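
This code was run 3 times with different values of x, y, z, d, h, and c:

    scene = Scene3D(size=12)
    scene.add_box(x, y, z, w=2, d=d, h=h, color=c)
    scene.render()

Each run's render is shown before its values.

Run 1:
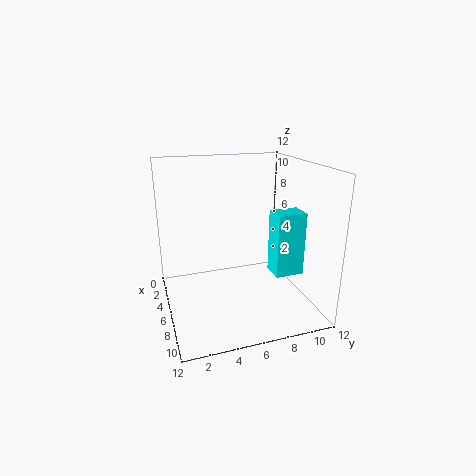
x = 5.5
y = 9
z = 2.5
d = 2.5
h = 5.5
c = 'cyan'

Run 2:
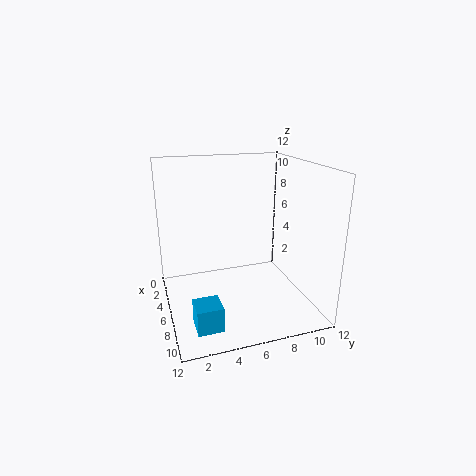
x = 8.5
y = 1.5
z = 0.5
d = 2
h = 2
c = 'deepskyblue'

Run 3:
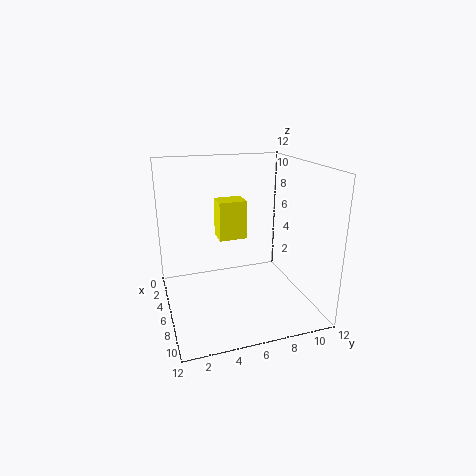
x = 2
y = 5
z = 5
d = 2.5
h = 3.5
c = 'yellow'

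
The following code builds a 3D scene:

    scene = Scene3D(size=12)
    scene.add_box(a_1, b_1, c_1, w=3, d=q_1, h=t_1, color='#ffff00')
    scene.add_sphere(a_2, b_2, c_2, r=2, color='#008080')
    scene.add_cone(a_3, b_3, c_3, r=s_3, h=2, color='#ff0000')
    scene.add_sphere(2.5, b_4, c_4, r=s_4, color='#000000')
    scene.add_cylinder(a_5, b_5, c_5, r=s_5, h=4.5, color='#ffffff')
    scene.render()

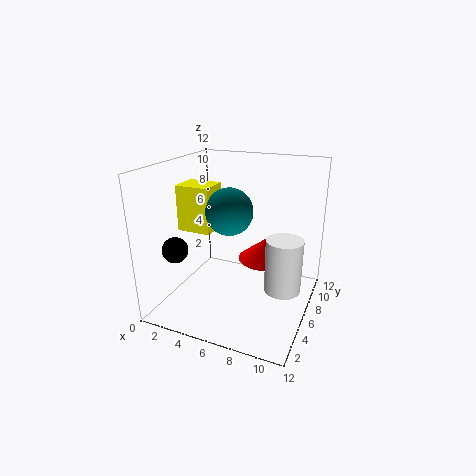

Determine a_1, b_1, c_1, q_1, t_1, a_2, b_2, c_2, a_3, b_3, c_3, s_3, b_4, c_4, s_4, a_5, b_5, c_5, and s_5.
a_1 = 0.5
b_1 = 5.5
c_1 = 6
q_1 = 2.5
t_1 = 4
a_2 = 5
b_2 = 6.5
c_2 = 8
a_3 = 7.5
b_3 = 9
c_3 = 3
s_3 = 2.5
b_4 = 2
c_4 = 6
s_4 = 1
a_5 = 10
b_5 = 6
c_5 = 2
s_5 = 1.5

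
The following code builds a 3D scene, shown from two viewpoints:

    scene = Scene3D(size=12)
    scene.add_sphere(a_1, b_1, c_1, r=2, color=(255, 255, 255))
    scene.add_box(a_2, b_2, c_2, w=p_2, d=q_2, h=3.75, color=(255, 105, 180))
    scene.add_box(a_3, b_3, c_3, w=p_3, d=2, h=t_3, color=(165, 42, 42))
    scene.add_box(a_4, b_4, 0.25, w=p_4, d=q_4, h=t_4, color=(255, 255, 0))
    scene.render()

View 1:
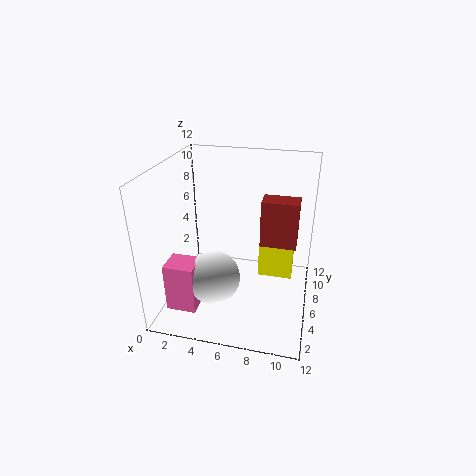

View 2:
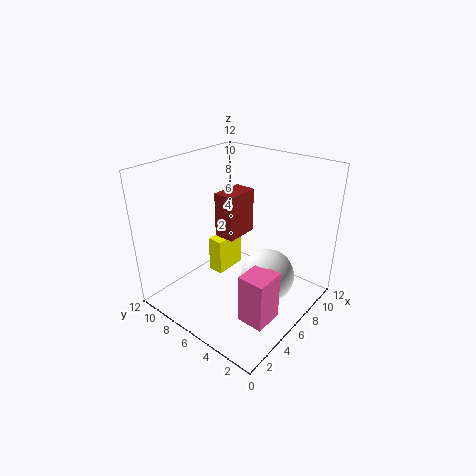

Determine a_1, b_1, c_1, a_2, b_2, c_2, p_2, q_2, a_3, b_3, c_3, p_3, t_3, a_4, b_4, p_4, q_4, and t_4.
a_1 = 5; b_1 = 2.25; c_1 = 4.5; a_2 = 1.75; b_2 = 0.5; c_2 = 2.25; p_2 = 2.25; q_2 = 2; a_3 = 7.5; b_3 = 8; c_3 = 4.25; p_3 = 3.25; t_3 = 4.25; a_4 = 7.25; b_4 = 9.25; p_4 = 3.25; q_4 = 1.5; t_4 = 3.5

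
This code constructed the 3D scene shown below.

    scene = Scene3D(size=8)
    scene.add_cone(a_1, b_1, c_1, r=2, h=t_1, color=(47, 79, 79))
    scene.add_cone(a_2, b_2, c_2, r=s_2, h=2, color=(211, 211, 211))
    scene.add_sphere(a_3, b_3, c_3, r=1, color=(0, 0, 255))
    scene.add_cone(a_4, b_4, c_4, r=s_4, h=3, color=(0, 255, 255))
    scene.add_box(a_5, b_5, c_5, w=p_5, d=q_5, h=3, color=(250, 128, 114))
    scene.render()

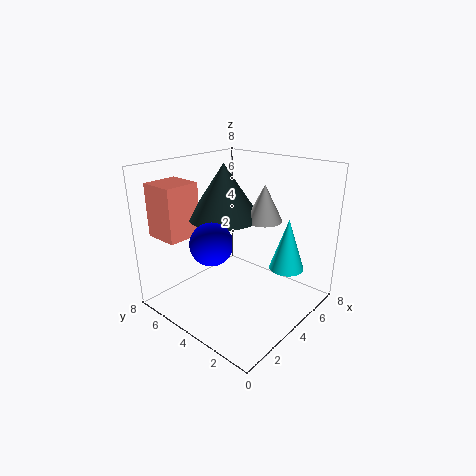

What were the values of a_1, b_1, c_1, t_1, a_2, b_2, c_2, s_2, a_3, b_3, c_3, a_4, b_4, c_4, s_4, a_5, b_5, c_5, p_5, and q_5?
a_1 = 4, b_1 = 5, c_1 = 5, t_1 = 3, a_2 = 5, b_2 = 3, c_2 = 5, s_2 = 1, a_3 = 1, b_3 = 3, c_3 = 5, a_4 = 6, b_4 = 2, c_4 = 2, s_4 = 1, a_5 = 1, b_5 = 6, c_5 = 4, p_5 = 2, q_5 = 2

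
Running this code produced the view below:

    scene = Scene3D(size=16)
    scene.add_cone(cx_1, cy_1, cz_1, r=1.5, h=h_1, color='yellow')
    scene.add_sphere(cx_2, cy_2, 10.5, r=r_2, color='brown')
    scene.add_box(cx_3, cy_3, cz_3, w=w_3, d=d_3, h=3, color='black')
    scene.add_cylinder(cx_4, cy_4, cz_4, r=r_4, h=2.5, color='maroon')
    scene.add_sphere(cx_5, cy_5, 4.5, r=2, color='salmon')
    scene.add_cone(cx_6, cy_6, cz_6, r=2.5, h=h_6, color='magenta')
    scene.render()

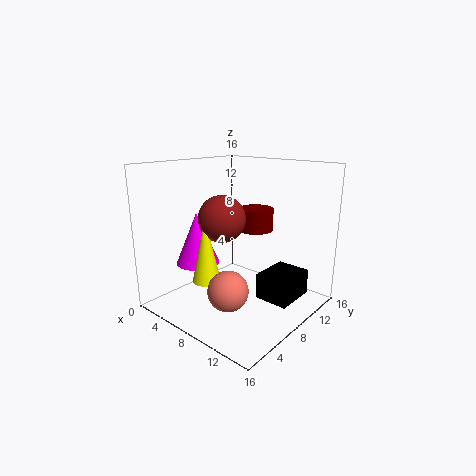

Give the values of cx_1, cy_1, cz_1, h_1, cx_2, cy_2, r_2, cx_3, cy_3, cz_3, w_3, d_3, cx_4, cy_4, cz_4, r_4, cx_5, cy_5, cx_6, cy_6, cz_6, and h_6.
cx_1 = 7; cy_1 = 4; cz_1 = 4; h_1 = 7; cx_2 = 7.5; cy_2 = 6; r_2 = 2.5; cx_3 = 9.5; cy_3 = 9.5; cz_3 = 0.5; w_3 = 4; d_3 = 5; cx_4 = 8.5; cy_4 = 10.5; cz_4 = 8.5; r_4 = 2; cx_5 = 11; cy_5 = 3; cx_6 = 3.5; cy_6 = 6; cz_6 = 4.5; h_6 = 6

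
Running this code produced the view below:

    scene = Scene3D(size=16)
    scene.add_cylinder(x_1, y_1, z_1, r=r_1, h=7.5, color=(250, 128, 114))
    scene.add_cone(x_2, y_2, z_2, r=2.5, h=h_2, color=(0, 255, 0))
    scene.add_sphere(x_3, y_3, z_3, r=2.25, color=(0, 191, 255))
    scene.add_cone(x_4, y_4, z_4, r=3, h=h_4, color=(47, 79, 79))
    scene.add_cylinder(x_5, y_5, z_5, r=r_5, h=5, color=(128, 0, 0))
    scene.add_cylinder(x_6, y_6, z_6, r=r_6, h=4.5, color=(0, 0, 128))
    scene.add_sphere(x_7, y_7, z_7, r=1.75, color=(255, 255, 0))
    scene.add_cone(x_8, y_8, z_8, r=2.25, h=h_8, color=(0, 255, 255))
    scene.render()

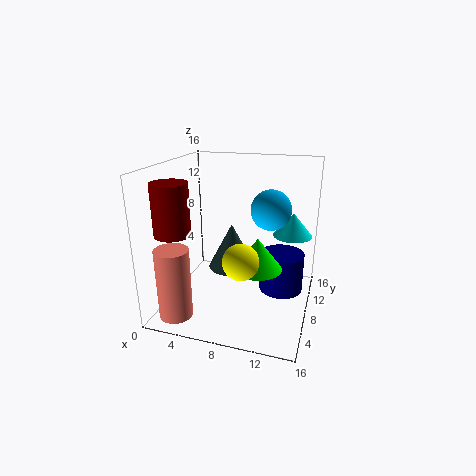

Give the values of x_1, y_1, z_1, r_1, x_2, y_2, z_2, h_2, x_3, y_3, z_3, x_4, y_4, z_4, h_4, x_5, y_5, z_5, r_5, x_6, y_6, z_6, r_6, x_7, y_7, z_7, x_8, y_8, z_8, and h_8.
x_1 = 3; y_1 = 2; z_1 = 1; r_1 = 1.75; x_2 = 11; y_2 = 5; z_2 = 6.25; h_2 = 3.25; x_3 = 11.25; y_3 = 9.75; z_3 = 11; x_4 = 5.75; y_4 = 12.5; z_4 = 2; h_4 = 5.75; x_5 = 3.5; y_5 = 1.75; z_5 = 10.25; r_5 = 1.75; x_6 = 12.75; y_6 = 9.75; z_6 = 1.5; r_6 = 2.5; x_7 = 10; y_7 = 2.5; z_7 = 8; x_8 = 13.5; y_8 = 11.75; z_8 = 7.5; h_8 = 2.75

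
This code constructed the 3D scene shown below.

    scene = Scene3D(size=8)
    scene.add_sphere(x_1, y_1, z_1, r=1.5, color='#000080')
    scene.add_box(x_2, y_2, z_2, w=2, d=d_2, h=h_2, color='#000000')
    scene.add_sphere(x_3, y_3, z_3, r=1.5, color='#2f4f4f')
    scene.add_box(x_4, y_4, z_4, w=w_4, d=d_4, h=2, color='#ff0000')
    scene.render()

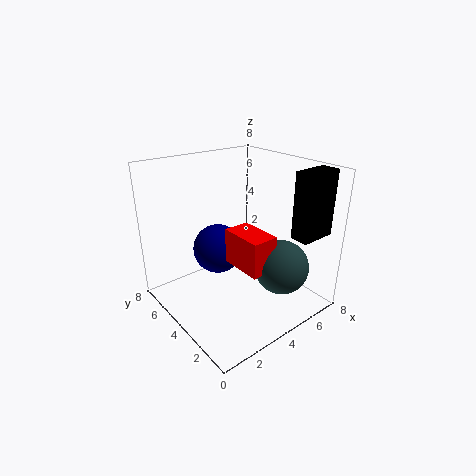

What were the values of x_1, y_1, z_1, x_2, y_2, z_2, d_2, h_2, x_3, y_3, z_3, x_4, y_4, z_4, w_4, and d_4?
x_1 = 4
y_1 = 6
z_1 = 2.5
x_2 = 5.5
y_2 = 0.5
z_2 = 4.5
d_2 = 1
h_2 = 3.5
x_3 = 5.5
y_3 = 2
z_3 = 2.5
x_4 = 3.5
y_4 = 2
z_4 = 2.5
w_4 = 1.5
d_4 = 2.5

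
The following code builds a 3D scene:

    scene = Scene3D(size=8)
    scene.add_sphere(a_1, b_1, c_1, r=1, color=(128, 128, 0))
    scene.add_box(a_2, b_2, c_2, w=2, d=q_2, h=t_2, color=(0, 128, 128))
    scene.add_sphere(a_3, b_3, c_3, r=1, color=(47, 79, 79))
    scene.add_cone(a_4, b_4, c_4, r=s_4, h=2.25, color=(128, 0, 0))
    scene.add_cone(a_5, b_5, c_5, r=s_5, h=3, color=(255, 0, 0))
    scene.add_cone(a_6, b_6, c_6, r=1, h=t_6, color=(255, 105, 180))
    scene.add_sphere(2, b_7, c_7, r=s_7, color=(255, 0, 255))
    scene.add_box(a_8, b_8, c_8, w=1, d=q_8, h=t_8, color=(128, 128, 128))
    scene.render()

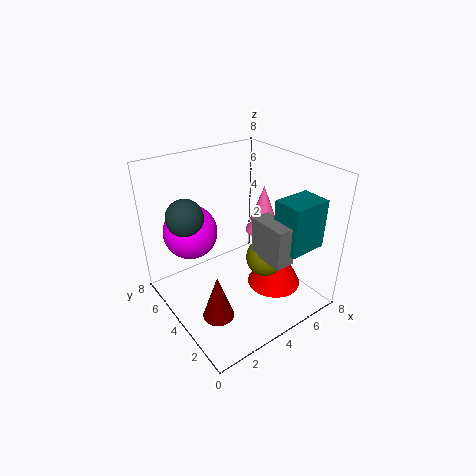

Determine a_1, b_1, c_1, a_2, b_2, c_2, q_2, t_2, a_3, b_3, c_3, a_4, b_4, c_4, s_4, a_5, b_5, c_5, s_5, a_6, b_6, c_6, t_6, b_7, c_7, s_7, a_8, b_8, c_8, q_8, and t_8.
a_1 = 4.5; b_1 = 2.25; c_1 = 3.5; a_2 = 4.5; b_2 = 0.25; c_2 = 4.5; q_2 = 1.5; t_2 = 2.5; a_3 = 1.5; b_3 = 5.25; c_3 = 5.5; a_4 = 1; b_4 = 1.5; c_4 = 2; s_4 = 0.75; a_5 = 5.5; b_5 = 2.5; c_5 = 1.25; s_5 = 1.5; a_6 = 6; b_6 = 4.25; c_6 = 3.75; t_6 = 2.75; b_7 = 5.75; c_7 = 4.25; s_7 = 1.5; a_8 = 3.75; b_8 = 0.5; c_8 = 4; q_8 = 2; t_8 = 2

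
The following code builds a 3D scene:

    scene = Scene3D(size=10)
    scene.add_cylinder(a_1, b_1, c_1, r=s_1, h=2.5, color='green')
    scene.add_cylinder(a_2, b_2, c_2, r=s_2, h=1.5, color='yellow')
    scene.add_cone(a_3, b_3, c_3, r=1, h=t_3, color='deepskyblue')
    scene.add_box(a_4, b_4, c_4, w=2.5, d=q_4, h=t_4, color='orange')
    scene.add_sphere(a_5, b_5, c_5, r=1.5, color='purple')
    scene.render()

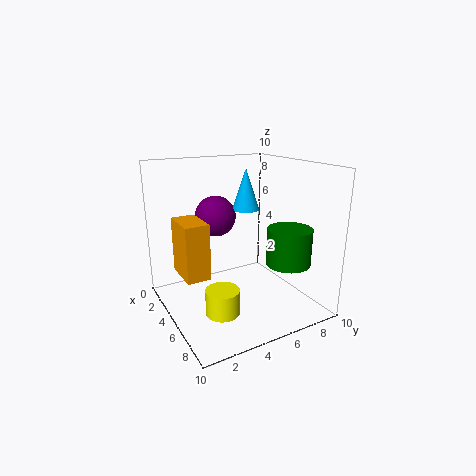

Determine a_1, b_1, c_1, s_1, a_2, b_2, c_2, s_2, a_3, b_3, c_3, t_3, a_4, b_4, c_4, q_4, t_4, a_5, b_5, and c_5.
a_1 = 7.5; b_1 = 7.5; c_1 = 3.5; s_1 = 1.5; a_2 = 8.5; b_2 = 2; c_2 = 2; s_2 = 1; a_3 = 3.5; b_3 = 6.5; c_3 = 6.5; t_3 = 3; a_4 = 4.5; b_4 = 0.5; c_4 = 3.5; q_4 = 1.5; t_4 = 3.5; a_5 = 2.5; b_5 = 4.5; c_5 = 6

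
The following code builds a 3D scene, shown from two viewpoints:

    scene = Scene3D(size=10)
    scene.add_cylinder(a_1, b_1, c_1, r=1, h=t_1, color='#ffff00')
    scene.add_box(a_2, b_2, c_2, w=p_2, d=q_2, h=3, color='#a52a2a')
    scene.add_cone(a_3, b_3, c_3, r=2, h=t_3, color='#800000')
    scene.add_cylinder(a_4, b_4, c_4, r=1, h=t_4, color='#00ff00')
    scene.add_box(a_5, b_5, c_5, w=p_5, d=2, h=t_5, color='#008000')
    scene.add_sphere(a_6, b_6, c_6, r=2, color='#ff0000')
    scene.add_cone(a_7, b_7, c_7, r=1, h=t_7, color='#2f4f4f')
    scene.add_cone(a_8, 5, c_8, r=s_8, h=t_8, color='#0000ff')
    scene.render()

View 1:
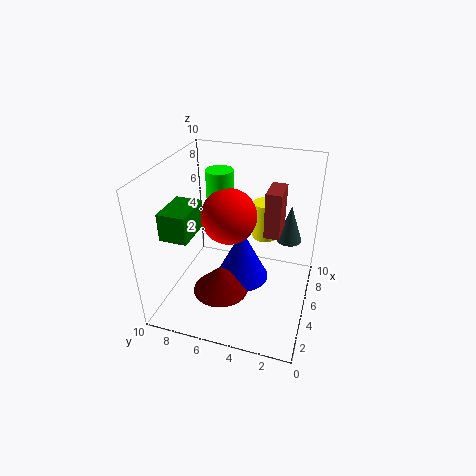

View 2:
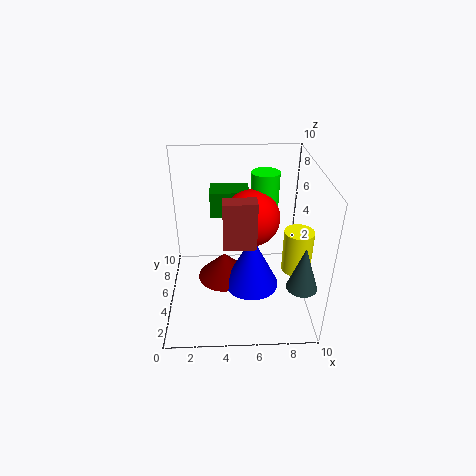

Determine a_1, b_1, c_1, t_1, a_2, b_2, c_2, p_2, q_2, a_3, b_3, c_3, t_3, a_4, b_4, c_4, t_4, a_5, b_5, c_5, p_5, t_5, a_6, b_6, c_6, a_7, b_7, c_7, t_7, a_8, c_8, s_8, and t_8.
a_1 = 9, b_1 = 4, c_1 = 3, t_1 = 3, a_2 = 4, b_2 = 2, c_2 = 6, p_2 = 2, q_2 = 1, a_3 = 4, b_3 = 6, c_3 = 1, t_3 = 2, a_4 = 7, b_4 = 7, c_4 = 5, t_4 = 4, a_5 = 3, b_5 = 8, c_5 = 5, p_5 = 3, t_5 = 2, a_6 = 6, b_6 = 6, c_6 = 6, a_7 = 9, b_7 = 2, c_7 = 3, t_7 = 3, a_8 = 6, c_8 = 1, s_8 = 2, t_8 = 4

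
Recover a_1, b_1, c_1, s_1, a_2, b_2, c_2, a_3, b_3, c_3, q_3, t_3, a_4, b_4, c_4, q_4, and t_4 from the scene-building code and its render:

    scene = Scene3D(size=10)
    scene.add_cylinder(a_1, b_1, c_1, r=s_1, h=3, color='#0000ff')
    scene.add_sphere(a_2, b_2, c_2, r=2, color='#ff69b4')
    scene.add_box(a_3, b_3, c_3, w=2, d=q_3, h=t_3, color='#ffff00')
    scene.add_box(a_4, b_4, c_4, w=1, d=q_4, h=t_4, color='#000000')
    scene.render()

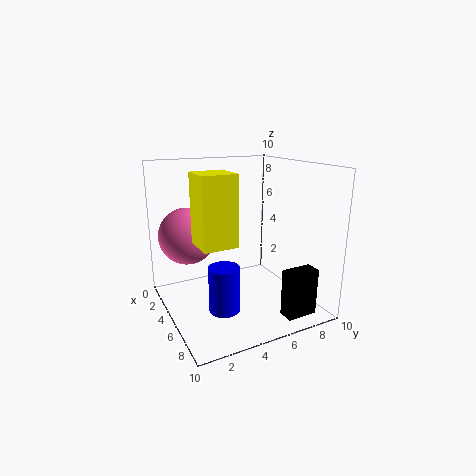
a_1 = 7
b_1 = 3
c_1 = 1
s_1 = 1
a_2 = 3
b_2 = 2
c_2 = 5
a_3 = 7
b_3 = 1
c_3 = 6
q_3 = 2
t_3 = 4
a_4 = 9
b_4 = 6
c_4 = 1
q_4 = 2
t_4 = 3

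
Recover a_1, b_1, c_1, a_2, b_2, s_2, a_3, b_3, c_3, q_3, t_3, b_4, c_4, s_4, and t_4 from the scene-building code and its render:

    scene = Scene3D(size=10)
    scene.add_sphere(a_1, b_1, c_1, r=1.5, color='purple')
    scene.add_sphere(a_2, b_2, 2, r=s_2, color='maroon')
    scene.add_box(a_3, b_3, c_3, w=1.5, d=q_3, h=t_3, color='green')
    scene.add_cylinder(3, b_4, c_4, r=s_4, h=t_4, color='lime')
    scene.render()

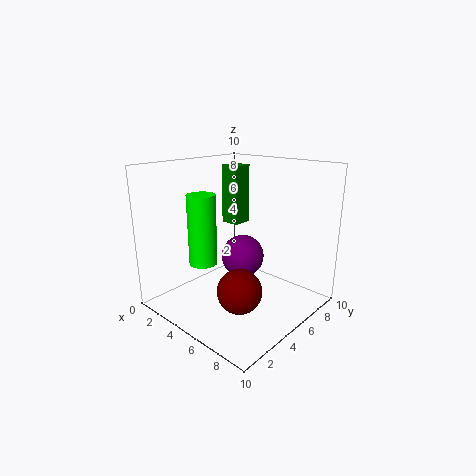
a_1 = 5; b_1 = 5.5; c_1 = 3.5; a_2 = 6.5; b_2 = 3.5; s_2 = 1.5; a_3 = 1.5; b_3 = 7; c_3 = 5; q_3 = 1.5; t_3 = 4.5; b_4 = 3.5; c_4 = 3; s_4 = 1; t_4 = 5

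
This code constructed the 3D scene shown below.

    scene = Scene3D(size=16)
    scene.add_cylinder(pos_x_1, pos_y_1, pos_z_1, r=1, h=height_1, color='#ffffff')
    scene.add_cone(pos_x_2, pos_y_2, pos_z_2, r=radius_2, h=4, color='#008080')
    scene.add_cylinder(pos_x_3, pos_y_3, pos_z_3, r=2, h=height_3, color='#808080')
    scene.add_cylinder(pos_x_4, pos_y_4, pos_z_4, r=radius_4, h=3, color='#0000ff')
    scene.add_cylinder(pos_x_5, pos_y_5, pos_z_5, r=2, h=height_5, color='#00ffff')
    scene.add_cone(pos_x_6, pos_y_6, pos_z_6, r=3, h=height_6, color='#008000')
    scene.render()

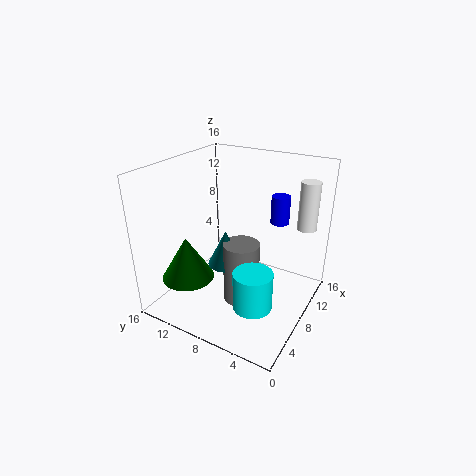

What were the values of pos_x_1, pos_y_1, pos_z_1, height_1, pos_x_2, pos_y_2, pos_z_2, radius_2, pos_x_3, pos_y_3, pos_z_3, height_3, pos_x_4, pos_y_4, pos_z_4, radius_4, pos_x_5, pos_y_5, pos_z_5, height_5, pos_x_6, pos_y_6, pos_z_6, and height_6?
pos_x_1 = 10, pos_y_1 = 1, pos_z_1 = 10, height_1 = 5, pos_x_2 = 7, pos_y_2 = 9, pos_z_2 = 5, radius_2 = 2, pos_x_3 = 7, pos_y_3 = 7, pos_z_3 = 1, height_3 = 7, pos_x_4 = 10, pos_y_4 = 4, pos_z_4 = 10, radius_4 = 1, pos_x_5 = 4, pos_y_5 = 4, pos_z_5 = 3, height_5 = 4, pos_x_6 = 5, pos_y_6 = 13, pos_z_6 = 3, height_6 = 5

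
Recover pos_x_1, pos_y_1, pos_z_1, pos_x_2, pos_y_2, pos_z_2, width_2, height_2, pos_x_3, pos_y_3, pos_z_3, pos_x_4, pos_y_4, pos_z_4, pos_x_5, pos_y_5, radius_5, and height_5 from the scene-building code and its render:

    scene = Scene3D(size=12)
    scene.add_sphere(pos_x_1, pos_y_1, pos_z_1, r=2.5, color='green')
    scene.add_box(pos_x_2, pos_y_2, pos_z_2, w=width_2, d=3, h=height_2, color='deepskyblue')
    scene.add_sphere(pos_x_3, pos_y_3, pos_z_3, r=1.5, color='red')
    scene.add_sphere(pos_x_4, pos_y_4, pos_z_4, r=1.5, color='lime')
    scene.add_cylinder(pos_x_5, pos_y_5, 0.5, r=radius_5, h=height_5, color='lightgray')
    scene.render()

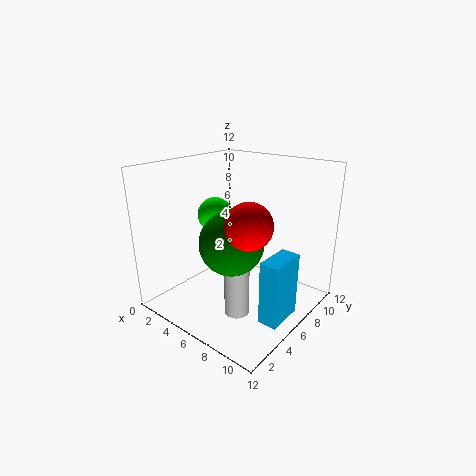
pos_x_1 = 7, pos_y_1 = 4, pos_z_1 = 6.5, pos_x_2 = 10, pos_y_2 = 3.5, pos_z_2 = 1, width_2 = 1.5, height_2 = 5, pos_x_3 = 10.5, pos_y_3 = 1.5, pos_z_3 = 9.5, pos_x_4 = 3.5, pos_y_4 = 6, pos_z_4 = 7.5, pos_x_5 = 7.5, pos_y_5 = 4, radius_5 = 1, height_5 = 4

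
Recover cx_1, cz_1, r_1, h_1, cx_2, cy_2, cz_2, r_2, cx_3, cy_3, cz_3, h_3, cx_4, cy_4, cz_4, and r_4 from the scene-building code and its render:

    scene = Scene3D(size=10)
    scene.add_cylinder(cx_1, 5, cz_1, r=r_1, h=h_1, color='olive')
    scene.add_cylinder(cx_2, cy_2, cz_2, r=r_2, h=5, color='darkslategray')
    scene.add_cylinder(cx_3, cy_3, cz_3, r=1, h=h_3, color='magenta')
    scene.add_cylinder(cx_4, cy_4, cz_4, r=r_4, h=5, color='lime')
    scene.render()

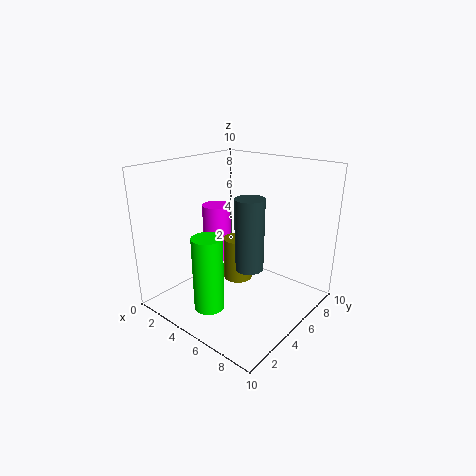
cx_1 = 5
cz_1 = 2
r_1 = 1
h_1 = 3
cx_2 = 6
cy_2 = 5
cz_2 = 3
r_2 = 1
cx_3 = 3
cy_3 = 5
cz_3 = 3
h_3 = 4
cx_4 = 5
cy_4 = 2
cz_4 = 1
r_4 = 1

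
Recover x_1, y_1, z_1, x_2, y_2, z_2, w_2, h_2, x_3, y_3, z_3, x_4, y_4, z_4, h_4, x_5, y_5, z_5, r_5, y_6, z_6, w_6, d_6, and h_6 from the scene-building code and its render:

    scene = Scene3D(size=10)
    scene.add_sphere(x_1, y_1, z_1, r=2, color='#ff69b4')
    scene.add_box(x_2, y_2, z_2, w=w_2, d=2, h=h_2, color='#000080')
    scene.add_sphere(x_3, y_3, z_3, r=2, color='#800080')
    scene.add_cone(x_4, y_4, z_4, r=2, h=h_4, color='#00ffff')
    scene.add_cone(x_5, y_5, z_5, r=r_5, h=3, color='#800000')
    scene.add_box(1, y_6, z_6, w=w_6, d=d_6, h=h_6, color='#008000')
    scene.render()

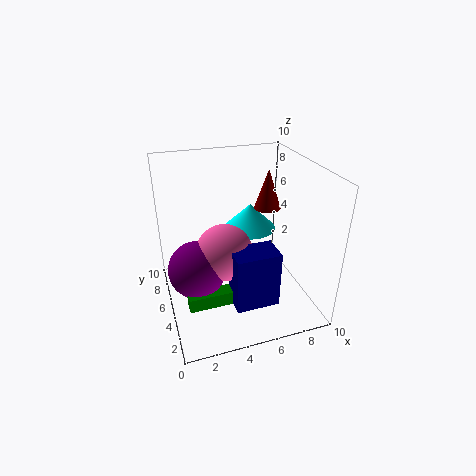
x_1 = 4
y_1 = 5
z_1 = 4
x_2 = 4
y_2 = 2
z_2 = 1
w_2 = 3
h_2 = 4
x_3 = 2
y_3 = 5
z_3 = 3
x_4 = 7
y_4 = 8
z_4 = 4
h_4 = 2
x_5 = 8
y_5 = 7
z_5 = 6
r_5 = 1
y_6 = 3
z_6 = 1
w_6 = 3
d_6 = 1
h_6 = 1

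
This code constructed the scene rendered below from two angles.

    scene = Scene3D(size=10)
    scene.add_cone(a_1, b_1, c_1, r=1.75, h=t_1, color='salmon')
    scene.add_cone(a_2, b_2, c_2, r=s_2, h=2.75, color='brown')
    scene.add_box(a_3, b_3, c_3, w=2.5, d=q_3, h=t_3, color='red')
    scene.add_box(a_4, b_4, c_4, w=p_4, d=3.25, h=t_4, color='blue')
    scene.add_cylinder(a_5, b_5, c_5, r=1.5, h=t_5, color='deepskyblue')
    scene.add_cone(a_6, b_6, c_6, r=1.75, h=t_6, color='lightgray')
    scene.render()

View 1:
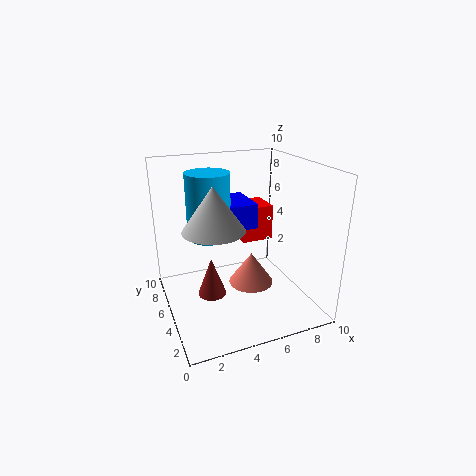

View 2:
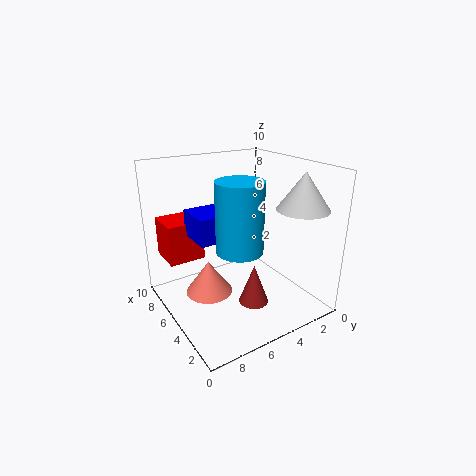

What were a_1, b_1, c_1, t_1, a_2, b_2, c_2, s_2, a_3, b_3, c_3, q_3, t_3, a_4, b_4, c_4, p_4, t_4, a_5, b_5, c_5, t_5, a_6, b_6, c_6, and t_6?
a_1 = 6.75; b_1 = 6.5; c_1 = 0.25; t_1 = 2.5; a_2 = 3; b_2 = 5; c_2 = 1; s_2 = 1; a_3 = 6.25; b_3 = 7; c_3 = 3.5; q_3 = 2.5; t_3 = 2.75; a_4 = 4; b_4 = 5; c_4 = 5.5; p_4 = 2.5; t_4 = 1.75; a_5 = 3.25; b_5 = 6; c_5 = 5; t_5 = 4.5; a_6 = 2.25; b_6 = 1.75; c_6 = 7.25; t_6 = 2.5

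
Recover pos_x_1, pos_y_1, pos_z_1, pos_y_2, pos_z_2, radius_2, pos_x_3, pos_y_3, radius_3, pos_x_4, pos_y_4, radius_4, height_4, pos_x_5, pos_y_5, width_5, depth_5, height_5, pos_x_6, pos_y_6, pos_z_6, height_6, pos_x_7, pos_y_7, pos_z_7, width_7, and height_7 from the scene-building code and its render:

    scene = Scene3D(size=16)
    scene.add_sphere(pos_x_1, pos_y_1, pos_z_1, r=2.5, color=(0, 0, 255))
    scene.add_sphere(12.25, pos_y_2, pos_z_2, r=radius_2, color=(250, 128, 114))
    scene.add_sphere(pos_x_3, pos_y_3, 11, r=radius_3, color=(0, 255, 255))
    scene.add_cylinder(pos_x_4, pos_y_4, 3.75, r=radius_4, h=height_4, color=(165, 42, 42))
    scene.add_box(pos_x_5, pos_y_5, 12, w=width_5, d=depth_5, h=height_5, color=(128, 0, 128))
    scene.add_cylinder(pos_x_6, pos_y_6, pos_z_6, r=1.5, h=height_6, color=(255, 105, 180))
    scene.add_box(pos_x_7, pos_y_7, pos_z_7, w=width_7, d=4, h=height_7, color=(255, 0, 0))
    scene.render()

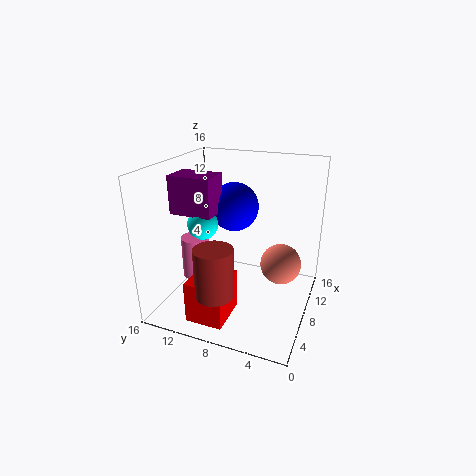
pos_x_1 = 7
pos_y_1 = 8
pos_z_1 = 12
pos_y_2 = 4
pos_z_2 = 3.25
radius_2 = 2.5
pos_x_3 = 3.75
pos_y_3 = 10
radius_3 = 1.5
pos_x_4 = 2.75
pos_y_4 = 8.5
radius_4 = 2
height_4 = 5.25
pos_x_5 = 2.75
pos_y_5 = 8.75
width_5 = 3
depth_5 = 4.25
height_5 = 3.75
pos_x_6 = 5.5
pos_y_6 = 12
pos_z_6 = 4
height_6 = 4.5
pos_x_7 = 1.25
pos_y_7 = 7.25
pos_z_7 = 0.75
width_7 = 4.5
height_7 = 4.5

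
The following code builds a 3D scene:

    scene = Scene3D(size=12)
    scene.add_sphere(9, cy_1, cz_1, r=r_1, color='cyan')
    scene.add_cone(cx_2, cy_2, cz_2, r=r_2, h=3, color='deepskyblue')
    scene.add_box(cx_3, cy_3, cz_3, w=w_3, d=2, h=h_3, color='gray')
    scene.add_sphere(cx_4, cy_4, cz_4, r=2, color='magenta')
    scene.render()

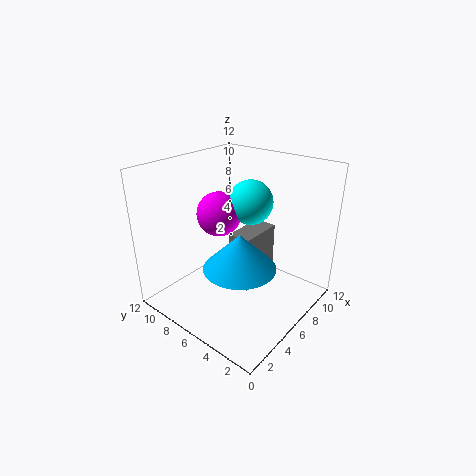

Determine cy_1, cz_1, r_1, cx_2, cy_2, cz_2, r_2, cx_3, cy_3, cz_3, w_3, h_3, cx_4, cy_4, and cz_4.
cy_1 = 7, cz_1 = 8, r_1 = 2, cx_2 = 5, cy_2 = 5, cz_2 = 4, r_2 = 3, cx_3 = 6, cy_3 = 5, cz_3 = 1, w_3 = 4, h_3 = 5, cx_4 = 7, cy_4 = 9, cz_4 = 7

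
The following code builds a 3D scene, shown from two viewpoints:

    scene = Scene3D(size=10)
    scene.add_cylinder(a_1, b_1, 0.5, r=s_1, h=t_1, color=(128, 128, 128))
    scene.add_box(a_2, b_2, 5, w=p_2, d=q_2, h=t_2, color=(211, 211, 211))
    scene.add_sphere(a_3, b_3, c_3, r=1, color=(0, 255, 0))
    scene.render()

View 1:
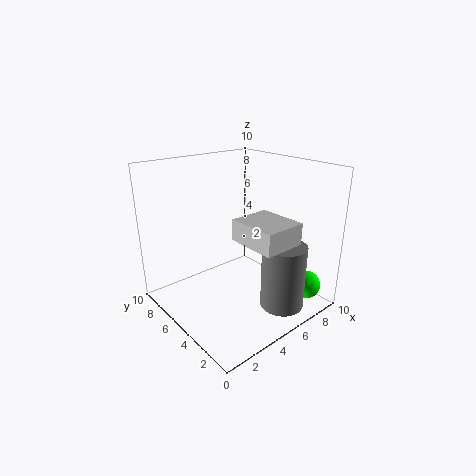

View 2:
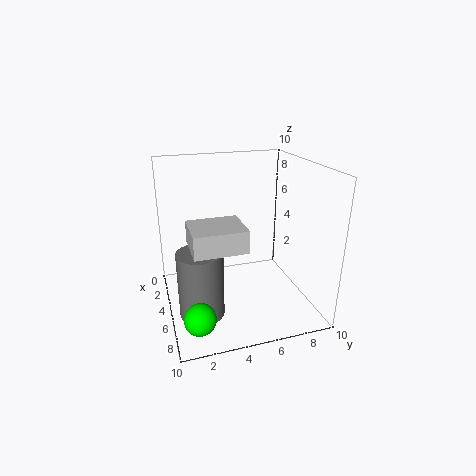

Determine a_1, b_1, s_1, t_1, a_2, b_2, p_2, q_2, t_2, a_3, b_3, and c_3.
a_1 = 6.5; b_1 = 2; s_1 = 1.5; t_1 = 4.5; a_2 = 4.5; b_2 = 1.5; p_2 = 3; q_2 = 3.5; t_2 = 1.5; a_3 = 8.5; b_3 = 1.5; c_3 = 1.5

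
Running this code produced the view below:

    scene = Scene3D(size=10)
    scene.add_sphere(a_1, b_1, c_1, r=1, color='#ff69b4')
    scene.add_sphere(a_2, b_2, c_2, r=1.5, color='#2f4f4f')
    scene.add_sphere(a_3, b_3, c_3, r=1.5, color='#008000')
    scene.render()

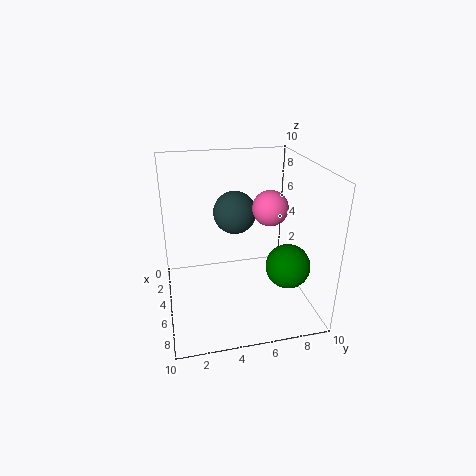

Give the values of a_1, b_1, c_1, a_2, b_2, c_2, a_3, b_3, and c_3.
a_1 = 8.5; b_1 = 6; c_1 = 8.5; a_2 = 4; b_2 = 5; c_2 = 6.5; a_3 = 7; b_3 = 8; c_3 = 3.5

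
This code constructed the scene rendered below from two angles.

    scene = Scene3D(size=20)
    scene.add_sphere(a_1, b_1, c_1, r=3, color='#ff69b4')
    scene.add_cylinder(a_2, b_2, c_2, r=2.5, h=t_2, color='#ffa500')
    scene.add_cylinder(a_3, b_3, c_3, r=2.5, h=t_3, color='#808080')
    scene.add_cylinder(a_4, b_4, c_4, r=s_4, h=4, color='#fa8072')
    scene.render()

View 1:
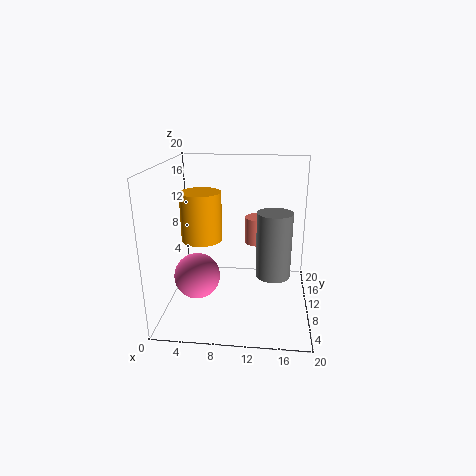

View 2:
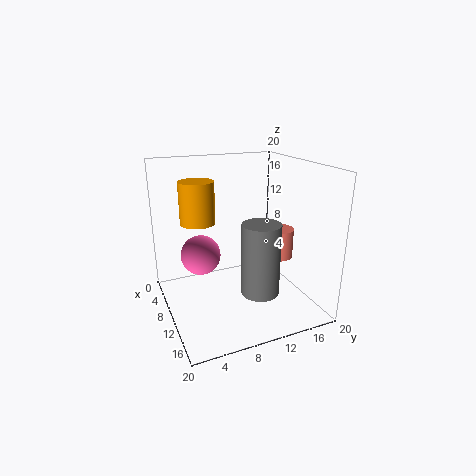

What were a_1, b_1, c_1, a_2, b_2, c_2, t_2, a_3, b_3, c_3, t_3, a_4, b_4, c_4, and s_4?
a_1 = 5, b_1 = 6, c_1 = 6, a_2 = 6, b_2 = 5.5, c_2 = 11.5, t_2 = 6, a_3 = 15, b_3 = 11, c_3 = 4, t_3 = 9.5, a_4 = 12.5, b_4 = 15, c_4 = 7.5, s_4 = 2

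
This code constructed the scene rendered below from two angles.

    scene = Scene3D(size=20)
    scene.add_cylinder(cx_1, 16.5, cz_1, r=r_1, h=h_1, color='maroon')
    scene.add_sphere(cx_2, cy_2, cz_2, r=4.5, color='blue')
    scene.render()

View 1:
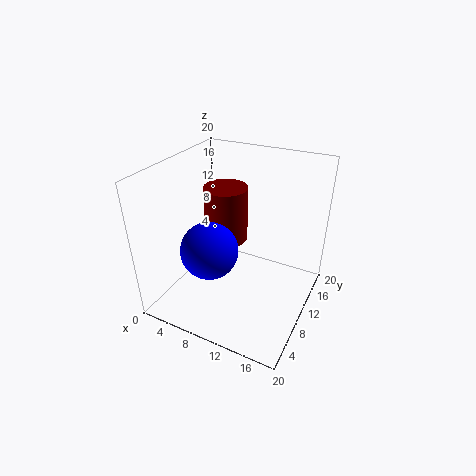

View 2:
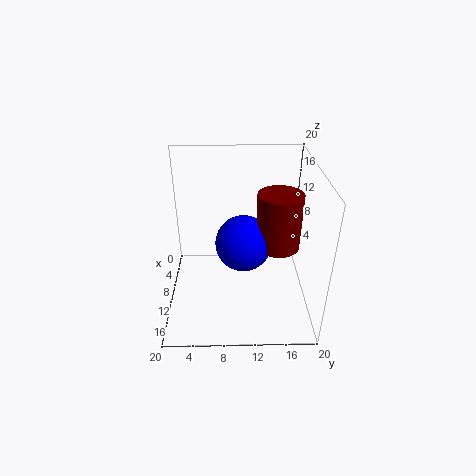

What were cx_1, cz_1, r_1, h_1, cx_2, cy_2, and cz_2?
cx_1 = 4.5; cz_1 = 5; r_1 = 3.5; h_1 = 9; cx_2 = 4.5; cy_2 = 11; cz_2 = 5.5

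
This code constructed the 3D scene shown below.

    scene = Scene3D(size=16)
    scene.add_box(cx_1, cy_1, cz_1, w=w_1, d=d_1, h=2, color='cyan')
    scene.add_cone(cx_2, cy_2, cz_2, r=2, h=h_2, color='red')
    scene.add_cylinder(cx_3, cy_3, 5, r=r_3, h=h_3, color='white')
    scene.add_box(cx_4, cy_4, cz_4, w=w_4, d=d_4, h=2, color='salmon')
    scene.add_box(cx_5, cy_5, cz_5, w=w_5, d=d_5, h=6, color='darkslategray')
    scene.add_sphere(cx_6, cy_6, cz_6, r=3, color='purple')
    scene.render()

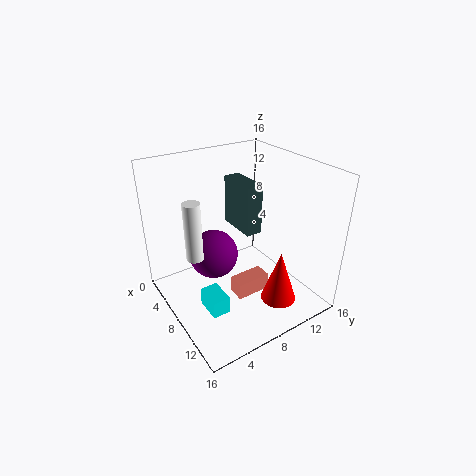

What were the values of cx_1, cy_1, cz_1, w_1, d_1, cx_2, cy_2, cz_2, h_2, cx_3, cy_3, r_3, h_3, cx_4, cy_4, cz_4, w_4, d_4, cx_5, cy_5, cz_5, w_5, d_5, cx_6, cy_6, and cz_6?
cx_1 = 8
cy_1 = 3
cz_1 = 1
w_1 = 3
d_1 = 2
cx_2 = 12
cy_2 = 11
cz_2 = 1
h_2 = 6
cx_3 = 5
cy_3 = 4
r_3 = 1
h_3 = 7
cx_4 = 8
cy_4 = 7
cz_4 = 1
w_4 = 2
d_4 = 4
cx_5 = 2
cy_5 = 10
cz_5 = 7
w_5 = 5
d_5 = 2
cx_6 = 4
cy_6 = 7
cz_6 = 4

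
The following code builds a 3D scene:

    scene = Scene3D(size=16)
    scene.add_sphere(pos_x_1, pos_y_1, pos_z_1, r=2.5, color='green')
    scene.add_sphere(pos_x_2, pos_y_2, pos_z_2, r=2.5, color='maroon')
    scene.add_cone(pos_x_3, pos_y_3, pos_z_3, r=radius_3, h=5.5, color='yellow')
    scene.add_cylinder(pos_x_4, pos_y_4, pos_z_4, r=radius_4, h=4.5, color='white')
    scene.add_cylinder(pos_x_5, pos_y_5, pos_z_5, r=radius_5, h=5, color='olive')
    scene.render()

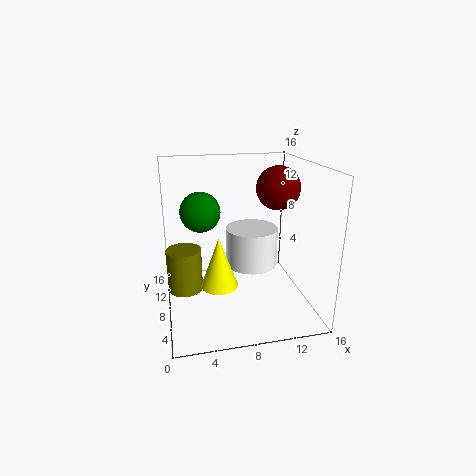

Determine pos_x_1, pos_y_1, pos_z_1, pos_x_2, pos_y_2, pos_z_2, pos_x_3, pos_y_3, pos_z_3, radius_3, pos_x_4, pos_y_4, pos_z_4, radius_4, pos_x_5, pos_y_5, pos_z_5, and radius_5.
pos_x_1 = 4.5
pos_y_1 = 13.5
pos_z_1 = 9.5
pos_x_2 = 13
pos_y_2 = 9.5
pos_z_2 = 13
pos_x_3 = 5.5
pos_y_3 = 6
pos_z_3 = 3.5
radius_3 = 2
pos_x_4 = 10
pos_y_4 = 9.5
pos_z_4 = 4
radius_4 = 3
pos_x_5 = 2
pos_y_5 = 9.5
pos_z_5 = 1.5
radius_5 = 2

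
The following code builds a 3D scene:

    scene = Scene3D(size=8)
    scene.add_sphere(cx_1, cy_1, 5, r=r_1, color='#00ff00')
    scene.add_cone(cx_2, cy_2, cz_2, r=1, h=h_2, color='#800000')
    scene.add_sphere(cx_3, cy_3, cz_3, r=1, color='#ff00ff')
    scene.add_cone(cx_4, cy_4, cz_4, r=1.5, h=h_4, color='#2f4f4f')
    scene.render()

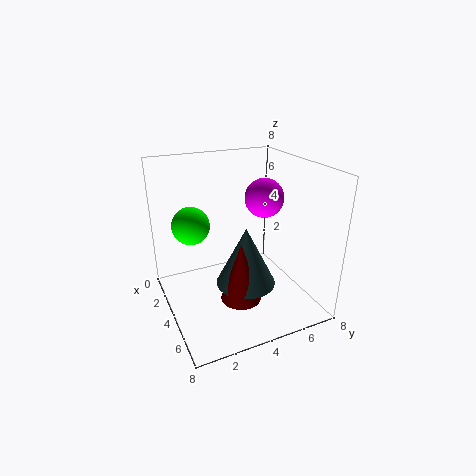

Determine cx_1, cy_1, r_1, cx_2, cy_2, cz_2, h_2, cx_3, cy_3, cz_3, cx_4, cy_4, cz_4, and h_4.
cx_1 = 3.5; cy_1 = 1.5; r_1 = 1; cx_2 = 6.5; cy_2 = 3; cz_2 = 2; h_2 = 3; cx_3 = 5; cy_3 = 5; cz_3 = 6.5; cx_4 = 6; cy_4 = 3.5; cz_4 = 2.5; h_4 = 3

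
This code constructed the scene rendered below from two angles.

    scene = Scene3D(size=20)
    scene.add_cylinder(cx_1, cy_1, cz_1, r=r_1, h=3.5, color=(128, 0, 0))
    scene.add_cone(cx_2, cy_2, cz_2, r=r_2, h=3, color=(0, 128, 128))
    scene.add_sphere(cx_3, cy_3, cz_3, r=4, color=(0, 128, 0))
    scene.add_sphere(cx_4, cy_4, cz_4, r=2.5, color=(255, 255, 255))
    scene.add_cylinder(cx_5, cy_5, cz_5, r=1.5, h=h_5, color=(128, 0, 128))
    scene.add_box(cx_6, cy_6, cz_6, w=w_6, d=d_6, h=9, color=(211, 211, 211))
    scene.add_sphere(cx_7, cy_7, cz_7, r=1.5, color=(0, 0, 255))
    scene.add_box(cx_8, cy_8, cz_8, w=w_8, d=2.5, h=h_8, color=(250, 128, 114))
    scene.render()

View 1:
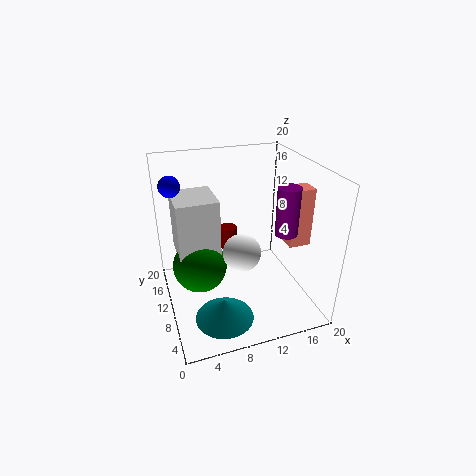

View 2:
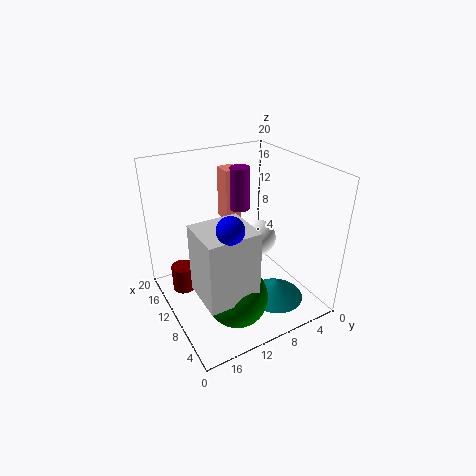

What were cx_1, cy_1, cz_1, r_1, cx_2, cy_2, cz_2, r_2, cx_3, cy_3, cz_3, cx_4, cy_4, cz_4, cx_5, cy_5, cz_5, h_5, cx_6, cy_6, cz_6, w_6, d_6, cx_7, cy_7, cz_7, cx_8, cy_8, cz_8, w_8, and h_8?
cx_1 = 11; cy_1 = 18; cz_1 = 4; r_1 = 1.5; cx_2 = 6.5; cy_2 = 5.5; cz_2 = 0.5; r_2 = 4; cx_3 = 5; cy_3 = 13; cz_3 = 4.5; cx_4 = 9.5; cy_4 = 7; cz_4 = 9.5; cx_5 = 15.5; cy_5 = 6.5; cz_5 = 11.5; h_5 = 6.5; cx_6 = 2; cy_6 = 11.5; cz_6 = 6; w_6 = 6; d_6 = 6.5; cx_7 = 2; cy_7 = 15.5; cz_7 = 16.5; cx_8 = 16; cy_8 = 6; cz_8 = 9.5; w_8 = 3; h_8 = 8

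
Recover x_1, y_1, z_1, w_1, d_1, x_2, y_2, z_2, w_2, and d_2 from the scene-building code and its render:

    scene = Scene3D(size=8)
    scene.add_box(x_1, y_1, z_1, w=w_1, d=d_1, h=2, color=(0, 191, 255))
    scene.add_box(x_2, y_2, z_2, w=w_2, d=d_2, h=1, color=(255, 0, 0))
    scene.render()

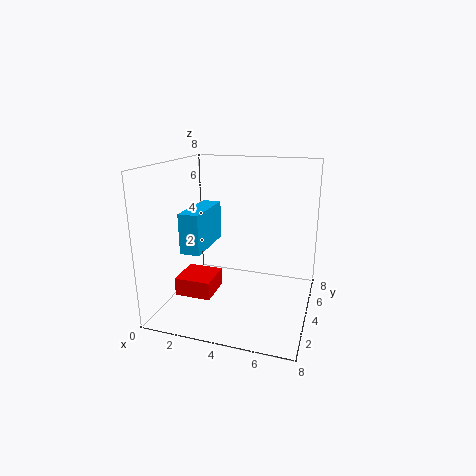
x_1 = 2
y_1 = 1
z_1 = 4
w_1 = 1
d_1 = 3
x_2 = 1
y_2 = 2
z_2 = 1
w_2 = 2
d_2 = 2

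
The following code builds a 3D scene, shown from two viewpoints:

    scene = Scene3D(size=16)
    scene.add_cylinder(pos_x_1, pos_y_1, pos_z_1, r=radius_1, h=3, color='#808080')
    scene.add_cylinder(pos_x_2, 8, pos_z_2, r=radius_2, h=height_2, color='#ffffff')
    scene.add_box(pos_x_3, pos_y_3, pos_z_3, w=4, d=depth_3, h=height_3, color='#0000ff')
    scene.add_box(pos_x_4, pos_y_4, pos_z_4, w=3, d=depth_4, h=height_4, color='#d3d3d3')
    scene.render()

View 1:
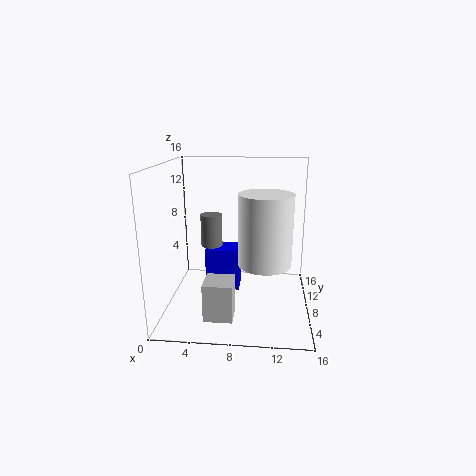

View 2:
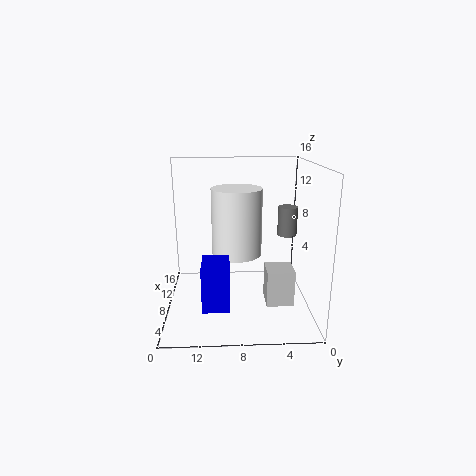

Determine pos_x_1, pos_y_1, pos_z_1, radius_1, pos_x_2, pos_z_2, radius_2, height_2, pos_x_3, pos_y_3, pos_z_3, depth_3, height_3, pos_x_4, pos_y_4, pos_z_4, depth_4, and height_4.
pos_x_1 = 6
pos_y_1 = 3
pos_z_1 = 9
radius_1 = 1
pos_x_2 = 11
pos_z_2 = 5
radius_2 = 3
height_2 = 8
pos_x_3 = 4
pos_y_3 = 9
pos_z_3 = 1
depth_3 = 3
height_3 = 5
pos_x_4 = 5
pos_y_4 = 2
pos_z_4 = 1
depth_4 = 3
height_4 = 4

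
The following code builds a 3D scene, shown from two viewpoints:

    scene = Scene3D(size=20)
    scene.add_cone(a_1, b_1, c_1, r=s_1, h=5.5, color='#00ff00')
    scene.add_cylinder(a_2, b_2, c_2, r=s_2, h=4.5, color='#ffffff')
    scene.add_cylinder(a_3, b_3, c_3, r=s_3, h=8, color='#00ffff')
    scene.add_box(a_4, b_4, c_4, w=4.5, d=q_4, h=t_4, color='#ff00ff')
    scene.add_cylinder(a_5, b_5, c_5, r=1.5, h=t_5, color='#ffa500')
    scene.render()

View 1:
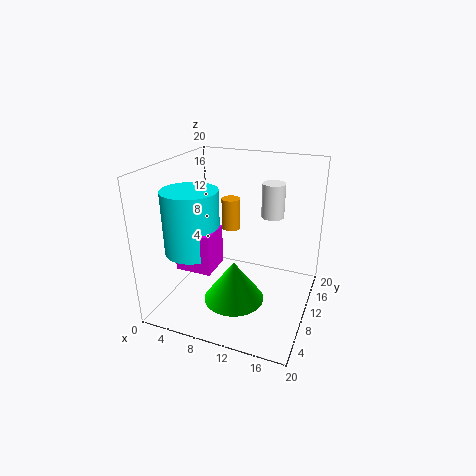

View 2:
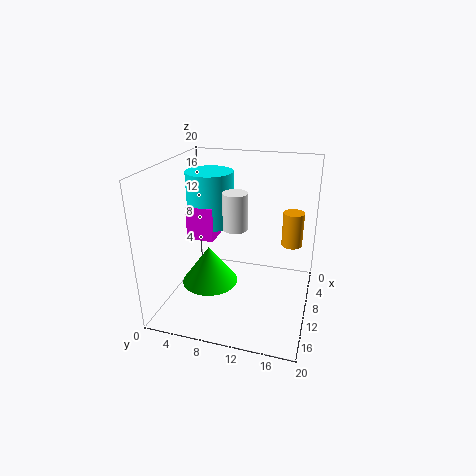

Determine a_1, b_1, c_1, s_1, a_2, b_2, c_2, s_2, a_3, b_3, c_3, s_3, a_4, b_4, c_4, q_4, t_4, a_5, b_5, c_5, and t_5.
a_1 = 11; b_1 = 6; c_1 = 3; s_1 = 4; a_2 = 14.5; b_2 = 11; c_2 = 13.5; s_2 = 1.5; a_3 = 6; b_3 = 4.5; c_3 = 10; s_3 = 3.5; a_4 = 5; b_4 = 2; c_4 = 8.5; q_4 = 4; t_4 = 5; a_5 = 6; b_5 = 17; c_5 = 8; t_5 = 5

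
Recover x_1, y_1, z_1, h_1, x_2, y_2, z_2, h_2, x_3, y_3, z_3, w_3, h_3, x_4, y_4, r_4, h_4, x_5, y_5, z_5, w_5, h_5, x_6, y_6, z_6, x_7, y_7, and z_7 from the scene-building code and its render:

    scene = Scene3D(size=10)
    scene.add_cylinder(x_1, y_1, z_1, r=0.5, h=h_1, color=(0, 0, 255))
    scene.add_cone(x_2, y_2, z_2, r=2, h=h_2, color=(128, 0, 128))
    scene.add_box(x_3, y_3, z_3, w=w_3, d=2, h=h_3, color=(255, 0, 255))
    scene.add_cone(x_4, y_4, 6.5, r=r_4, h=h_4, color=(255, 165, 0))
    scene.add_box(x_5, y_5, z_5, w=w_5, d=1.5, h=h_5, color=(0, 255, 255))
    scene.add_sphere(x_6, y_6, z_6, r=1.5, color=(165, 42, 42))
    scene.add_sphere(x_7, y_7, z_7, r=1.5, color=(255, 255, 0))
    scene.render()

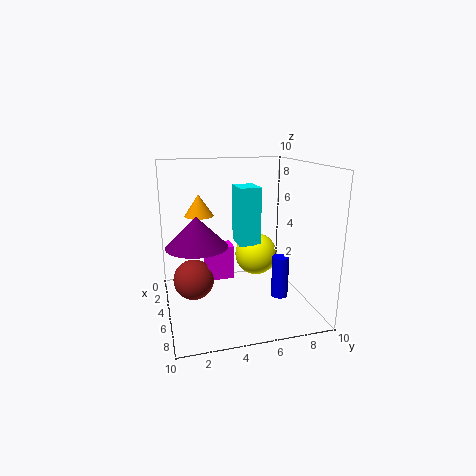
x_1 = 9; y_1 = 6.5; z_1 = 2.5; h_1 = 2.5; x_2 = 6; y_2 = 2; z_2 = 5; h_2 = 2; x_3 = 2.5; y_3 = 3; z_3 = 1.5; w_3 = 1.5; h_3 = 2.5; x_4 = 4; y_4 = 2.5; r_4 = 1; h_4 = 1.5; x_5 = 3.5; y_5 = 5; z_5 = 4.5; w_5 = 2; h_5 = 4; x_6 = 3.5; y_6 = 2; z_6 = 1.5; x_7 = 4.5; y_7 = 6.5; z_7 = 3.5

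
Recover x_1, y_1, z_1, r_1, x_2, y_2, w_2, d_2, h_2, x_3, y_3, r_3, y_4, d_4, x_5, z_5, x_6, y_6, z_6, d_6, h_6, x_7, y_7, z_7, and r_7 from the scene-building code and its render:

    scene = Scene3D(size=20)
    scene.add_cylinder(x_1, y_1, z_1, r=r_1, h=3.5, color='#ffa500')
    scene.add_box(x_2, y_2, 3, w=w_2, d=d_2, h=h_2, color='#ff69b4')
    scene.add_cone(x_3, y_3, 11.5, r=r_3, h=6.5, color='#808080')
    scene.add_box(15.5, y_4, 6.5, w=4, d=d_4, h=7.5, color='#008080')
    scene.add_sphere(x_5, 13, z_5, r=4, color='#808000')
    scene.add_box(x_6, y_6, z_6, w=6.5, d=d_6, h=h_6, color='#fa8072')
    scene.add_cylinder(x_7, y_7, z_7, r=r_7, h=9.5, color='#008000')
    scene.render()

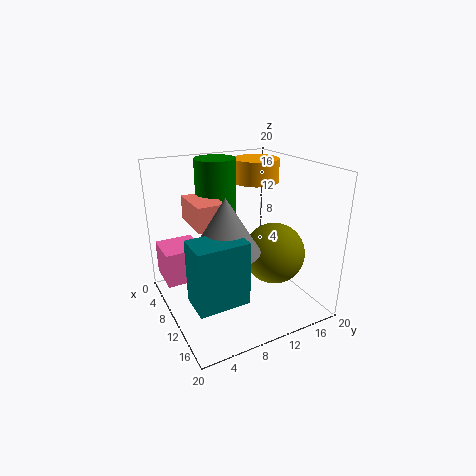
x_1 = 4.5, y_1 = 16, z_1 = 16, r_1 = 3.5, x_2 = 1.5, y_2 = 0.5, w_2 = 5.5, d_2 = 5.5, h_2 = 5, x_3 = 15.5, y_3 = 5.5, r_3 = 4, y_4 = 0.5, d_4 = 6, x_5 = 14.5, z_5 = 9, x_6 = 3, y_6 = 4.5, z_6 = 11.5, d_6 = 4, h_6 = 3.5, x_7 = 4, y_7 = 9.5, z_7 = 10.5, r_7 = 3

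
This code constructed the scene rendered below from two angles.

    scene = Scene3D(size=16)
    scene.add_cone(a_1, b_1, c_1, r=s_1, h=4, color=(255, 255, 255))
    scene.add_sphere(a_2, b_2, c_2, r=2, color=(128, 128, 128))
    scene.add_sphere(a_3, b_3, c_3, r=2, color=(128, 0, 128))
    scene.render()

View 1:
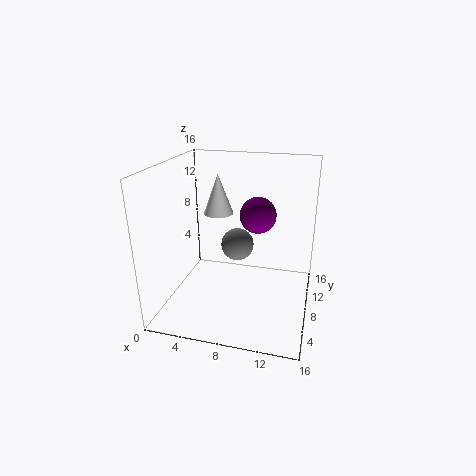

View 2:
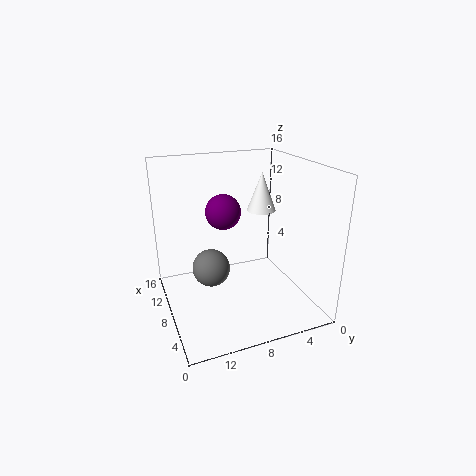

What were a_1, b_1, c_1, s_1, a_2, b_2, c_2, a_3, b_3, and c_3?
a_1 = 6.5
b_1 = 6
c_1 = 11.5
s_1 = 1.5
a_2 = 7
b_2 = 11.5
c_2 = 5.5
a_3 = 10
b_3 = 9
c_3 = 10.5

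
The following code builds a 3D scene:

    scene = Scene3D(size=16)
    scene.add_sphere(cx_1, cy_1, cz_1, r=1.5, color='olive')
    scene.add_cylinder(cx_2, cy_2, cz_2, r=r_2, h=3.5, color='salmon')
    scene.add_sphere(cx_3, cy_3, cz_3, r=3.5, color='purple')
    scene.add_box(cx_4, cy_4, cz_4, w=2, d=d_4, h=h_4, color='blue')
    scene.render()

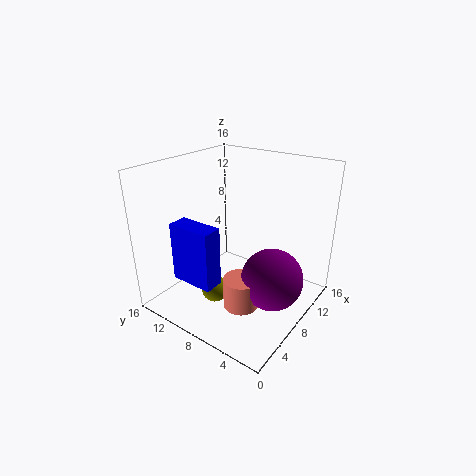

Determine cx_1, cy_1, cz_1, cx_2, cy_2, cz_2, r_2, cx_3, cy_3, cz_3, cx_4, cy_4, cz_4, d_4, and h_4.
cx_1 = 5.5; cy_1 = 9.5; cz_1 = 2; cx_2 = 6.5; cy_2 = 6.5; cz_2 = 0.5; r_2 = 2; cx_3 = 9; cy_3 = 4; cz_3 = 3.5; cx_4 = 1; cy_4 = 6.5; cz_4 = 5.5; d_4 = 4.5; h_4 = 6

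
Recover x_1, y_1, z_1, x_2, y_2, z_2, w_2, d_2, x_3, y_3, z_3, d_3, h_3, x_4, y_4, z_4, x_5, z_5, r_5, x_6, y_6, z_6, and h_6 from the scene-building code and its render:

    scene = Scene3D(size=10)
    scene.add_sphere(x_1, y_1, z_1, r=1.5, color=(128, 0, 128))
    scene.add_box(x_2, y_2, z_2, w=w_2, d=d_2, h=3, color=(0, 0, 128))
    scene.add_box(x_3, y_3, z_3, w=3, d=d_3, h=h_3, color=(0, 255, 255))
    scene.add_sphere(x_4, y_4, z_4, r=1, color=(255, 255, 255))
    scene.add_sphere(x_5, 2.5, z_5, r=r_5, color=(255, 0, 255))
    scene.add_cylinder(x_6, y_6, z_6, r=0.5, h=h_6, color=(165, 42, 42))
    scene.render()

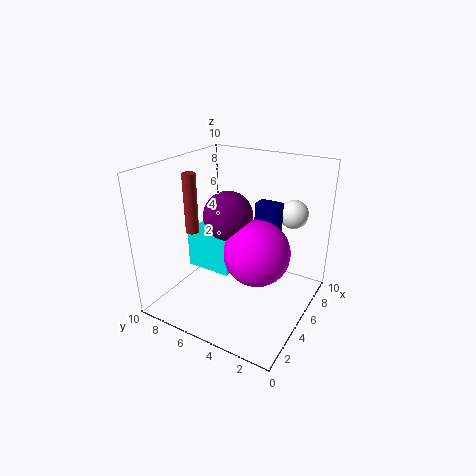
x_1 = 3; y_1 = 4.5; z_1 = 7.5; x_2 = 4.5; y_2 = 2; z_2 = 5; w_2 = 1; d_2 = 1.5; x_3 = 5; y_3 = 6; z_3 = 1.5; d_3 = 3.5; h_3 = 3; x_4 = 7.5; y_4 = 2; z_4 = 6.5; x_5 = 3; z_5 = 5.5; r_5 = 2; x_6 = 5; y_6 = 9; z_6 = 4.5; h_6 = 4.5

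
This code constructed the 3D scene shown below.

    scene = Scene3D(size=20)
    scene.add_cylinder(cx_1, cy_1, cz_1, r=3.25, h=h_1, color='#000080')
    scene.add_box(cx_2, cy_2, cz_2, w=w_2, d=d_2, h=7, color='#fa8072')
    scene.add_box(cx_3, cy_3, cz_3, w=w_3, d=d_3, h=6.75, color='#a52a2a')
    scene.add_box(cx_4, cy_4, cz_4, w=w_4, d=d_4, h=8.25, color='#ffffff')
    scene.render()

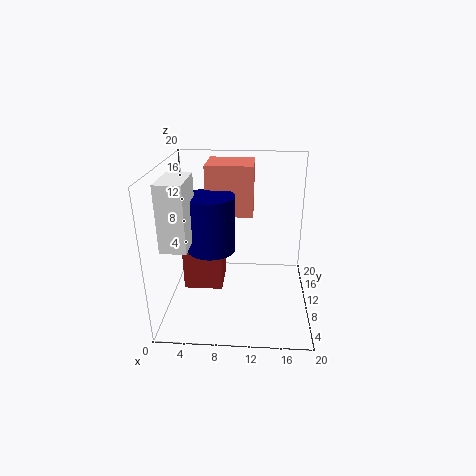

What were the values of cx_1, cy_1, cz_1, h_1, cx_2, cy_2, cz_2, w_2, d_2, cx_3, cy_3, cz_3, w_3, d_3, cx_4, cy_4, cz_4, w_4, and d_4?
cx_1 = 6.5
cy_1 = 8.5
cz_1 = 9
h_1 = 7.5
cx_2 = 5.5
cy_2 = 10.75
cz_2 = 12.75
w_2 = 6.5
d_2 = 6
cx_3 = 2.75
cy_3 = 7
cz_3 = 3.5
w_3 = 5.25
d_3 = 5.5
cx_4 = 1.25
cy_4 = 2.5
cz_4 = 11.25
w_4 = 3.25
d_4 = 6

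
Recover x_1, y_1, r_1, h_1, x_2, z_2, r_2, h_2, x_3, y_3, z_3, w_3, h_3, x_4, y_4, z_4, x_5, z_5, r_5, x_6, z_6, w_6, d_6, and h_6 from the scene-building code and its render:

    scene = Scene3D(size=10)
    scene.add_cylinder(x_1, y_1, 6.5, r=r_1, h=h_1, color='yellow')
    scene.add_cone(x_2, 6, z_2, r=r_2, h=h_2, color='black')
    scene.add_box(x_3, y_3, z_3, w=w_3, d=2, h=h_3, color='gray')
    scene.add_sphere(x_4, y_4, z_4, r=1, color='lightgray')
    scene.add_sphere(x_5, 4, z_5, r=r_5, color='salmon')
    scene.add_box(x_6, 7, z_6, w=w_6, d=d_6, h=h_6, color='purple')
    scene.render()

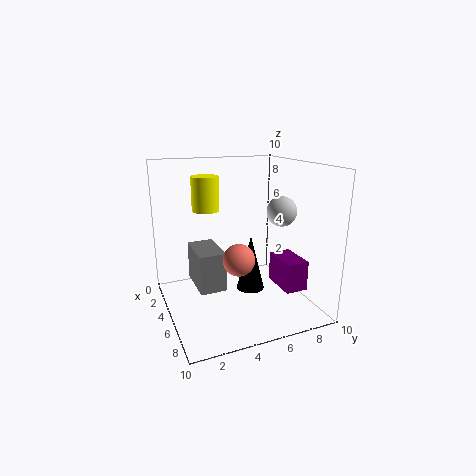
x_1 = 2.5, y_1 = 3.5, r_1 = 1, h_1 = 2.5, x_2 = 5, z_2 = 1, r_2 = 1, h_2 = 4, x_3 = 0.5, y_3 = 2.5, z_3 = 0.5, w_3 = 3.5, h_3 = 3, x_4 = 6.5, y_4 = 7.5, z_4 = 7, x_5 = 7.5, z_5 = 4.5, r_5 = 1, x_6 = 6, z_6 = 2, w_6 = 2.5, d_6 = 1.5, h_6 = 2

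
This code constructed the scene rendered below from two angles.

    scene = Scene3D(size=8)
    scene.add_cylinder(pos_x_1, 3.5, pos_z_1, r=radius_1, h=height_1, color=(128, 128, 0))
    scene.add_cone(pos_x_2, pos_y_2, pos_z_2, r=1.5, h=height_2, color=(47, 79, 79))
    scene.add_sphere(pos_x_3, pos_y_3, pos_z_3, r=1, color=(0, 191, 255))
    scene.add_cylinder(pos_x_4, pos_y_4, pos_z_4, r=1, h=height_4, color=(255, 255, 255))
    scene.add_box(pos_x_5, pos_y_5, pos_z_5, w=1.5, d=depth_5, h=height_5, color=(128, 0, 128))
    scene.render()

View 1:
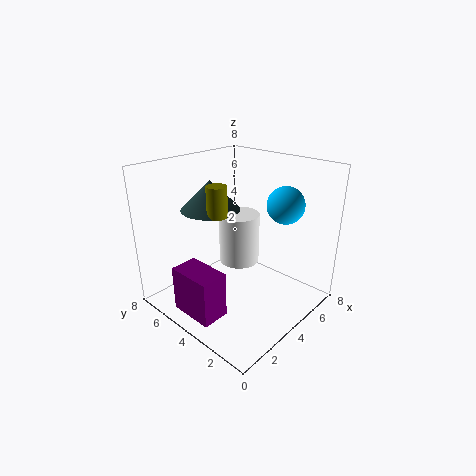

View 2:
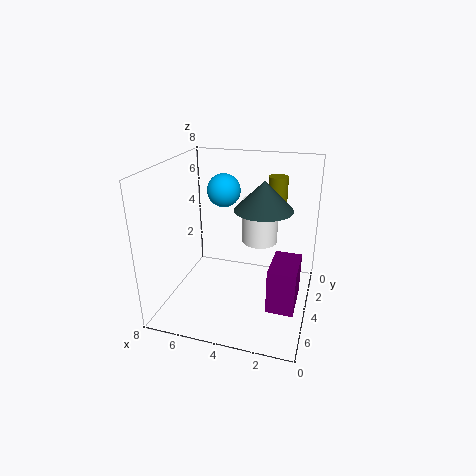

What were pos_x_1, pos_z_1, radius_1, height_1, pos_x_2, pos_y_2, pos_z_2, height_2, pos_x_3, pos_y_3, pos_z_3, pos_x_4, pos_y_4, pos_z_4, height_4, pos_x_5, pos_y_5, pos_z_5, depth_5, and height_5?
pos_x_1 = 2
pos_z_1 = 6
radius_1 = 0.5
height_1 = 1.5
pos_x_2 = 2.5
pos_y_2 = 4.5
pos_z_2 = 6
height_2 = 1.5
pos_x_3 = 5.5
pos_y_3 = 2
pos_z_3 = 6
pos_x_4 = 3
pos_y_4 = 3
pos_z_4 = 3.5
height_4 = 2.5
pos_x_5 = 0.5
pos_y_5 = 3
pos_z_5 = 0.5
depth_5 = 2.5
height_5 = 2.5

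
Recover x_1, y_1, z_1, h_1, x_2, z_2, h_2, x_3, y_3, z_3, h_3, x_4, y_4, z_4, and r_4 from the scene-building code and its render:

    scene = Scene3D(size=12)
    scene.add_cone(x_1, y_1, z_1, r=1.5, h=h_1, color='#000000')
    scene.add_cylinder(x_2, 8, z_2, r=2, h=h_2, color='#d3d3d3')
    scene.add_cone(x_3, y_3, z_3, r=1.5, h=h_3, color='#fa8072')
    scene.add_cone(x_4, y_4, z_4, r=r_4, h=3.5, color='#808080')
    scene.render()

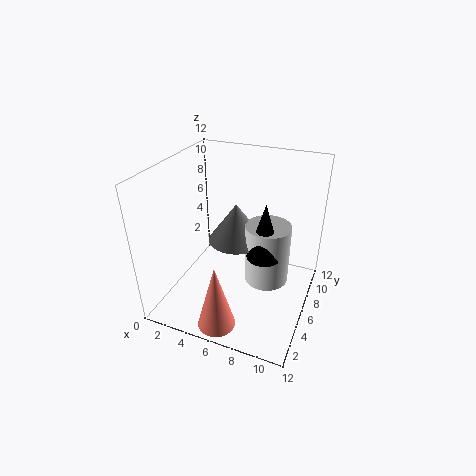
x_1 = 8
y_1 = 7
z_1 = 4
h_1 = 5
x_2 = 8
z_2 = 1
h_2 = 5.5
x_3 = 6
y_3 = 1.5
z_3 = 0.5
h_3 = 5.5
x_4 = 5
y_4 = 8
z_4 = 4.5
r_4 = 2.5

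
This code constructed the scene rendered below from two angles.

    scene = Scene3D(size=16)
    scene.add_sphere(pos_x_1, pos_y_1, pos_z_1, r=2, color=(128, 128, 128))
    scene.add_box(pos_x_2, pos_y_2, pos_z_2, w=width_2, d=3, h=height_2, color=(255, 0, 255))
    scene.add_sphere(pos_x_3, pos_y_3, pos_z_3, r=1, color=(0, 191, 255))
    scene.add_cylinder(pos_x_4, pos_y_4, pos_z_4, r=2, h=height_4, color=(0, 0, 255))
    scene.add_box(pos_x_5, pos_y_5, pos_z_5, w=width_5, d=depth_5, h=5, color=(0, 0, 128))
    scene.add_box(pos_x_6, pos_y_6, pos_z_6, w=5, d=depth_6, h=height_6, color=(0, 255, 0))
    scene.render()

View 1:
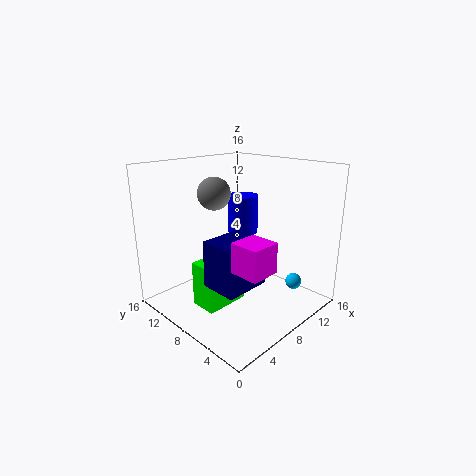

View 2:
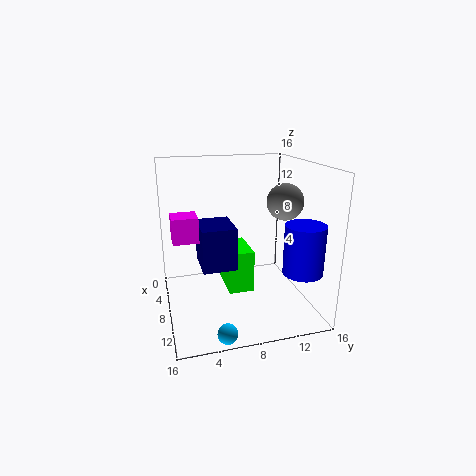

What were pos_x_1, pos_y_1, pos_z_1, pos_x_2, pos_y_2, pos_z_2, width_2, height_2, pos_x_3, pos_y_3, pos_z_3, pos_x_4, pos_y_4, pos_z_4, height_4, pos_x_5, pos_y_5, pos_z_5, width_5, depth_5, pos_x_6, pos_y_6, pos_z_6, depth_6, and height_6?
pos_x_1 = 9, pos_y_1 = 13, pos_z_1 = 12, pos_x_2 = 3, pos_y_2 = 1, pos_z_2 = 7, width_2 = 3, height_2 = 3, pos_x_3 = 15, pos_y_3 = 5, pos_z_3 = 1, pos_x_4 = 14, pos_y_4 = 13, pos_z_4 = 6, height_4 = 5, pos_x_5 = 3, pos_y_5 = 4, pos_z_5 = 4, width_5 = 5, depth_5 = 4, pos_x_6 = 3, pos_y_6 = 7, pos_z_6 = 1, depth_6 = 3, height_6 = 5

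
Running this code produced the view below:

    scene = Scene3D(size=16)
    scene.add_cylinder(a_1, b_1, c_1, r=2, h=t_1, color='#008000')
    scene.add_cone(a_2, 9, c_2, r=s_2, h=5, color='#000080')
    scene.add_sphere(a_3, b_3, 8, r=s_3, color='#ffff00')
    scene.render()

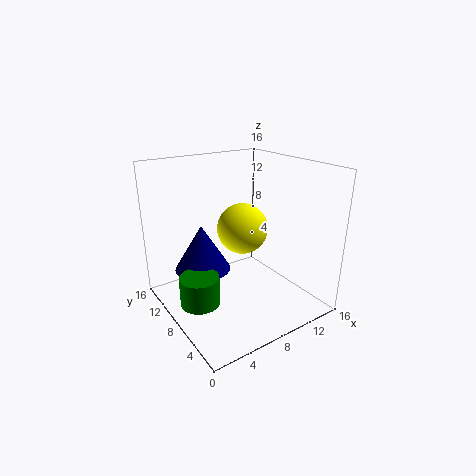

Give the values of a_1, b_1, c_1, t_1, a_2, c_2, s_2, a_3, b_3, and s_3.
a_1 = 2; b_1 = 6; c_1 = 3; t_1 = 3; a_2 = 4; c_2 = 5; s_2 = 3; a_3 = 10; b_3 = 10; s_3 = 3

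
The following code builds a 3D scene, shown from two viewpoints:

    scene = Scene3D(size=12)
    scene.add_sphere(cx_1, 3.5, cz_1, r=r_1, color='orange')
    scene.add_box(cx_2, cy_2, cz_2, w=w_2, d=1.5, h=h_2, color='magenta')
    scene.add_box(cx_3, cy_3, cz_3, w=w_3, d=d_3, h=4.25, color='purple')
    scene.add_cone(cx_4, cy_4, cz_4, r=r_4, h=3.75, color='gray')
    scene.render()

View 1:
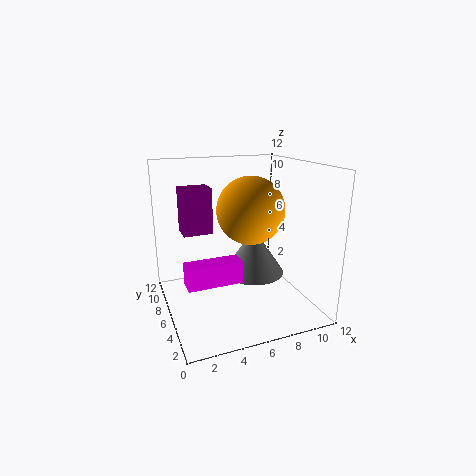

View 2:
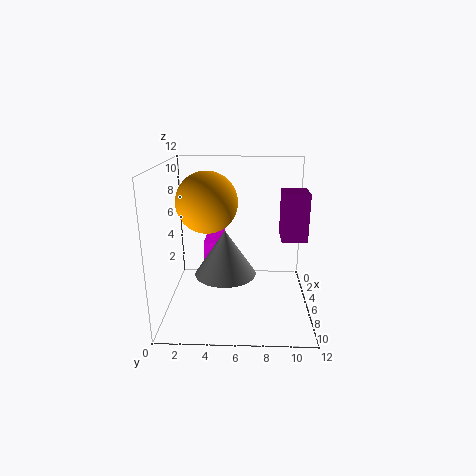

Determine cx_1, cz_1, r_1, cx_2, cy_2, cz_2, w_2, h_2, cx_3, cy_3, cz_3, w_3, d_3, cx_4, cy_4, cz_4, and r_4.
cx_1 = 6; cz_1 = 9; r_1 = 2.5; cx_2 = 1; cy_2 = 3; cz_2 = 3.5; w_2 = 4.25; h_2 = 1.75; cx_3 = 2.25; cy_3 = 9.75; cz_3 = 5.25; w_3 = 2.75; d_3 = 2.25; cx_4 = 7; cy_4 = 5; cz_4 = 3.25; r_4 = 2.5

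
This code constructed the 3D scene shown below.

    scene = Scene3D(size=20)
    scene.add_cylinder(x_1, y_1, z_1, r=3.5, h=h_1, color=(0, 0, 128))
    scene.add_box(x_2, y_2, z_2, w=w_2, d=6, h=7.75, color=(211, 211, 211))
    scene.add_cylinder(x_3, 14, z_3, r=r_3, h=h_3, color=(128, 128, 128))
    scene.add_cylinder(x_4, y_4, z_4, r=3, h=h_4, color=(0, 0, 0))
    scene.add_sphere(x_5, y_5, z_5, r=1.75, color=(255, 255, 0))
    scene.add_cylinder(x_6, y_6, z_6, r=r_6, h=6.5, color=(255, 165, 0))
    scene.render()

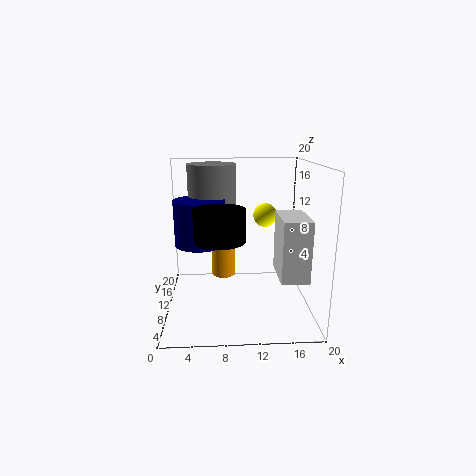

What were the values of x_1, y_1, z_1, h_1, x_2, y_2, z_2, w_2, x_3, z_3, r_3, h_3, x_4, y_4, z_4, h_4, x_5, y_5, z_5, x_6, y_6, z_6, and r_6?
x_1 = 4.75; y_1 = 10.75; z_1 = 9; h_1 = 6.25; x_2 = 14.75; y_2 = 2.25; z_2 = 6.5; w_2 = 3.5; x_3 = 6.5; z_3 = 11.25; r_3 = 3.5; h_3 = 8.5; x_4 = 7.5; y_4 = 3; z_4 = 12; h_4 = 3.75; x_5 = 14.25; y_5 = 13.75; z_5 = 12.25; x_6 = 8; y_6 = 12.75; z_6 = 3.5; r_6 = 1.75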